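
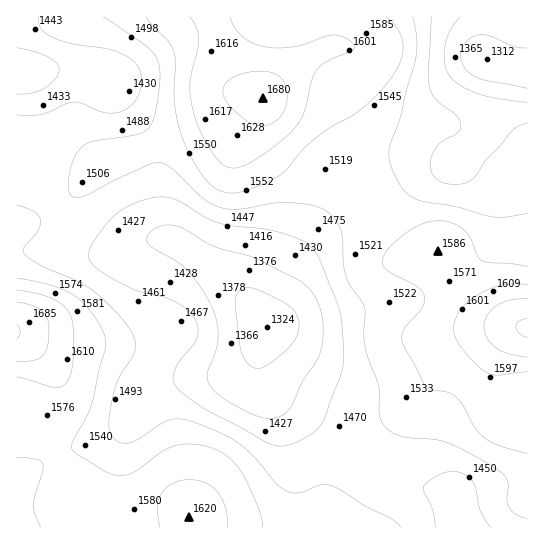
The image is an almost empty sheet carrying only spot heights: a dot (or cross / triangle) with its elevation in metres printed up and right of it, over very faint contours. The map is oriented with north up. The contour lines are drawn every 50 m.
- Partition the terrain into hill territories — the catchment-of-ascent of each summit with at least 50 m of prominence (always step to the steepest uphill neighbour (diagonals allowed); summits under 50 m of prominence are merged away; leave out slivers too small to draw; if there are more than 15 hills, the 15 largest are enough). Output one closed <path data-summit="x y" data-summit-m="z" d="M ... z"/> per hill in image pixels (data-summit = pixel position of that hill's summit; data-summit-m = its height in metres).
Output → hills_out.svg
<path data-summit="527 327" data-summit-m="1707" d="M527 16l-43 1-1 33 2 8 12 8 0 16-6 35-11 22-29 28-20-4-25 1-20 7-48 22-33 48-12 22-22 47-12 44 1 23 4 8 11 11 47 29 63 48 34 14 35 6 5 6 1 16 5 13 63-1z"/><path data-summit="263 98" data-summit-m="1680" d="M483 16l-466 0-1 54 3 2 12 0 19-3 27 0 24 7 12 10 30 43 8 16 5 21 3 43 5 24 3 4 26 15 38 32 17 17 19 24 4-15 30-63 37-54 48-22 20-7 25-1 20 4 29-28 11-22 6-35 0-16-12-8-2-8z"/><path data-summit="17 331" data-summit-m="1703" d="M19 72l-3 1 1 406 45-27 52-19 15-14 12-20 14-11 23-8 44-4 19-7 15-16 11-24-2-6-12-16-22-23-54-43-22-2-40 12-14 0-16-7-16-15-34-52-8-16-2-12 3-22 0-28-3-17z"/><path data-summit="189 517" data-summit-m="1620" d="M261 341l-10 20-10 8-19 7-44 4-23 8-14 11-12 20-15 14-52 19-44 25-2 2 0 48 290 1-3-31-15-43-5-28-10-21-10-16-4-14z"/>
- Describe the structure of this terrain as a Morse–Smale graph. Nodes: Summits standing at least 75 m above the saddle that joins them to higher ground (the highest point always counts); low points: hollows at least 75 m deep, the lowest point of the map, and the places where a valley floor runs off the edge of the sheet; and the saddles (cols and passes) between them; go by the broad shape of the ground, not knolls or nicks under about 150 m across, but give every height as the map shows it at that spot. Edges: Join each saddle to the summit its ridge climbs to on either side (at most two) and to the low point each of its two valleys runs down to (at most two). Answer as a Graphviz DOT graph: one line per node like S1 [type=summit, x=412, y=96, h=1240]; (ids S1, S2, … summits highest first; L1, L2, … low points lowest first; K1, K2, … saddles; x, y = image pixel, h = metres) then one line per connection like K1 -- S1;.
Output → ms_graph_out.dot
graph terrain {
  S1 [type=summit, x=527, y=329, h=1707];
  S2 [type=summit, x=17, y=331, h=1703];
  S3 [type=summit, x=263, y=98, h=1680];
  L1 [type=low, x=487, y=59, h=1312];
  L2 [type=low, x=267, y=327, h=1324];
  L3 [type=low, x=17, y=71, h=1361];
  K1 [type=saddle, x=501, y=398, h=1583];
  K2 [type=saddle, x=363, y=182, h=1518];
  K3 [type=saddle, x=55, y=209, h=1496];
  K4 [type=saddle, x=347, y=446, h=1476];
  K1 -- S1;
  K1 -- L1;
  K1 -- L2;
  K2 -- S1;
  K2 -- S3;
  K2 -- L1;
  K2 -- L2;
  K3 -- S2;
  K3 -- L2;
  K3 -- L3;
  K4 -- S1;
  K4 -- S2;
  K4 -- L2;
}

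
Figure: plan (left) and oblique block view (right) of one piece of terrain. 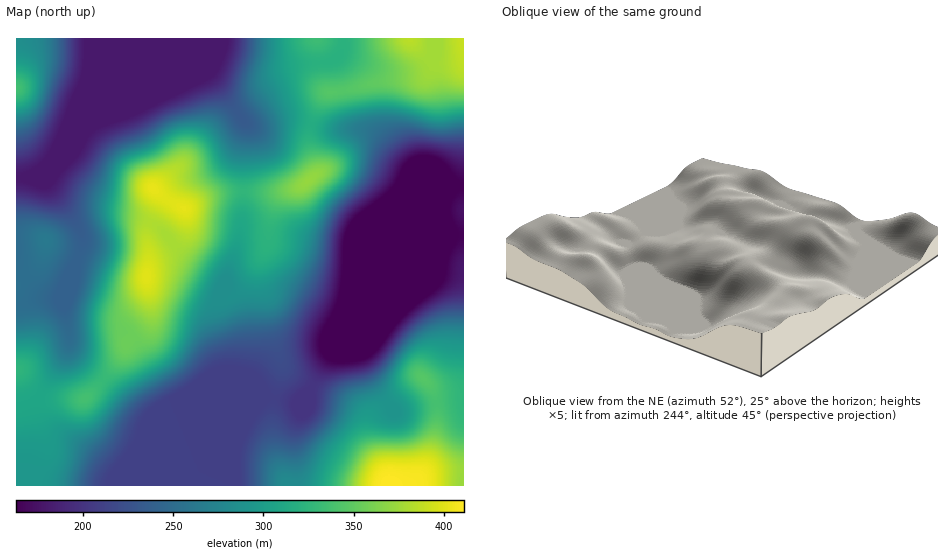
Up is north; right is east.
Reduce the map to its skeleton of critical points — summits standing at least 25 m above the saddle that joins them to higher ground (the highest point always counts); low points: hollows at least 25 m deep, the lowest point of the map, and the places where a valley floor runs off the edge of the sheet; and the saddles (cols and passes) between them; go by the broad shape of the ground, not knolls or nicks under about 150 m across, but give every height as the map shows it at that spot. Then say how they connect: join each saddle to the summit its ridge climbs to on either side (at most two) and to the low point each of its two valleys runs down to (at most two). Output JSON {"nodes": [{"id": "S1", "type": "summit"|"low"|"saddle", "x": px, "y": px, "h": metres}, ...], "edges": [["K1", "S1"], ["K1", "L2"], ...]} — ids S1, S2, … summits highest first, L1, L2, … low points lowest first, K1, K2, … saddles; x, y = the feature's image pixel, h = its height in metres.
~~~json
{"nodes": [
{"id": "S1", "type": "summit", "x": 390, "y": 482, "h": 411},
{"id": "S2", "type": "summit", "x": 153, "y": 189, "h": 403},
{"id": "S3", "type": "summit", "x": 462, "y": 42, "h": 390},
{"id": "S4", "type": "summit", "x": 308, "y": 181, "h": 372},
{"id": "S5", "type": "summit", "x": 18, "y": 88, "h": 336},
{"id": "L1", "type": "low", "x": 392, "y": 259, "h": 163},
{"id": "L2", "type": "low", "x": 125, "y": 89, "h": 180},
{"id": "K1", "type": "saddle", "x": 243, "y": 191, "h": 326},
{"id": "K2", "type": "saddle", "x": 312, "y": 125, "h": 316},
{"id": "K3", "type": "saddle", "x": 40, "y": 397, "h": 309},
{"id": "K4", "type": "saddle", "x": 271, "y": 399, "h": 210},
{"id": "K5", "type": "saddle", "x": 20, "y": 176, "h": 180}],
"edges": [["K1", "S2"], ["K1", "S4"], ["K1", "L1"], ["K1", "L2"], ["K2", "S3"], ["K2", "S4"], ["K2", "L1"], ["K2", "L2"], ["K3", "S2"], ["K3", "L1"], ["K3", "L2"], ["K4", "S1"], ["K4", "S4"], ["K4", "L1"], ["K5", "S2"], ["K5", "S5"], ["K5", "L2"]]}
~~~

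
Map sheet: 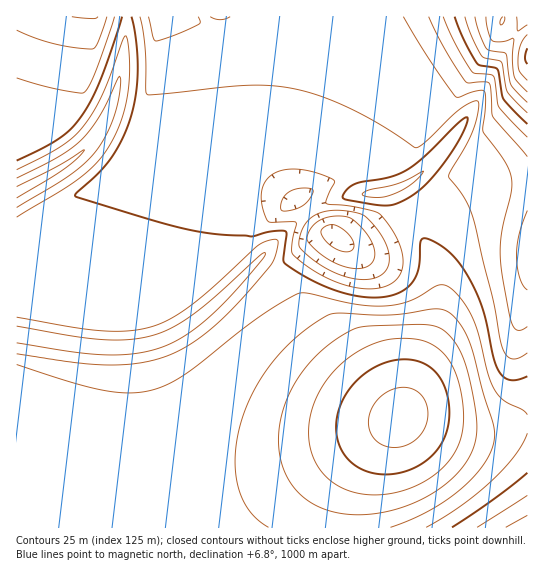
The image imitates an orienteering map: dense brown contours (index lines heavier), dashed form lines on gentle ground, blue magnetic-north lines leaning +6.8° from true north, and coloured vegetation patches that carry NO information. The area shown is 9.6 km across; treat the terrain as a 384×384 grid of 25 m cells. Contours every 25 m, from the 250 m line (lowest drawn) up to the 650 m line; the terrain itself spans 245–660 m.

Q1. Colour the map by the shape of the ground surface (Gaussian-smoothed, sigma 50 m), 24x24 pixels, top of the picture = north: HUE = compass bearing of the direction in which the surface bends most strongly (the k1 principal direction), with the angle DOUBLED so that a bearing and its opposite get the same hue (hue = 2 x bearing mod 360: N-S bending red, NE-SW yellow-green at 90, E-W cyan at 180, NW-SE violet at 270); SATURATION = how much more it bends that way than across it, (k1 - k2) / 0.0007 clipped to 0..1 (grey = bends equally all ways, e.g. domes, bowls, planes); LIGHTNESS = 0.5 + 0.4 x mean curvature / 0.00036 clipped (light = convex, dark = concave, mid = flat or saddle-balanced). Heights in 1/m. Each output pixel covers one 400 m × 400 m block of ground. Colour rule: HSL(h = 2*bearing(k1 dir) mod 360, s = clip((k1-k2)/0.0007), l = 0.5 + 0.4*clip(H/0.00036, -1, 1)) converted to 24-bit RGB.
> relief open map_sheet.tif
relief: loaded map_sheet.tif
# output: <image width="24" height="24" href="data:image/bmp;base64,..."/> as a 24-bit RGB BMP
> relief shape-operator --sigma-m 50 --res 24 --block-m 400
<image width="24" height="24" href="data:image/bmp;base64,Qk32BgAAAAAAADYAAAAoAAAAGAAAABgAAAABABgAAAAAAMAGAAATCwAAEwsAAAAAAAAAAAAAgH+AgH+AgH+AgH+AgH+AgH6AgH6AgX2BgnyBg3qChHmChniCiHeCi3eAjXd/j3h9j3l6j397jIR9h4h/fYSAeYOEeIGEd4KEgH+AgH+AgH+Af3+Af3+Af36AgH6AgH2BgHuCgnqDhHmEhniGiXeGi3iGjnmFkHuEkX6DkoGBkIeDiouFf4qJeIOLeH6KeYCIgH+Af3+Af3+Af3+Af3+Af36Af32Af3yBf3uCf3qDgXmEg3iGh3iJi3mLjnyMkX+Lk4KLlIaKk4qJjpCLgY+QdYOSdXmRenqOf3+Af3+Af3+Af3+Af3+Afn6Afn2AfXyBfXuCfXmDfXiEf3iGgXmJhnuLi36OkYKRlIaRloqQlo6Pk5SPhZWUcISYbm+Yg3mUf3+Af3+Af3+Af3+Af3+Afn6AfX2AfHyBe3uCenmDeniEeniGfHmIgHuLhX+Ni4SQkomTlo2TmJGSmJeSipiSa4ibX2Odi3Wbf3+Af3+Af3+Af3+Af3+Afn6AfX6AfH2Be3yBeXuCeHqEeHqFeXuHe32Kf4CMhYSOjYqQk46SmJGRnJiSlJuNa5KZTVyYjWuff3+Af3+Af3+Af3+Af3+Afn+AfX6AfH6Be32BeX2CeH2DeH6FeH+HeoGIfoSKg4iMiYuNkI6NlpGOnZaOoZ6MdJWIPViHe1uYgXhkfmk/eGIqd2gleHclZ3klVnsuaYJke3+Ben+CeH+DeIGEeIOGeYWHfIiJgIqIhIuHi46IlJGJnJOJpZiHmJZ9OlZ3TUqBIWPyiLD/wtP/zNX/ysv/18z/37j/Ks4dJHcwc4J9eYGCeIODd4WEeIaDeYeDfImBgI2FhZaWl4mYm42FpJGBool8SVR3N0twLm72n3Qgd14kcGElb24mWGslO3sg/oj//57rGXQ6Z4N3eIOBd4SAd4V/d42Fea+ufae6fICqoXigqHh/pot7pIJ4blqHMk1zgndggH55gH9/f4CAf4CAf4CAd4B3KnM23yG2/8zqGHdHZYN2eIN+dZ+QeMm8cLC4ZmiWi1l+l1Veq3thq5d0n4F1jmiNPViAf4CAf4CAf4CAf4CAf4CAf4CAf4CAfoB/Pn1ZIcBw/8zlGHRJY6qHdsypaaiZZ115bkNWeD1Dk2ZLsqxjp6N0moJyinF1UmuAf4CAf4CAf4CAf4CAf4CAf4CAf4CAf4B/foB/QX5hIcl4/8zhAcZUVaBmbFhSXTM9YC80eVZCmqZYlbp0l4x0mIFxj3twZXt2fIB9f4CAf4CAf4CAf4CAf4CAf4CAf4B/foB/foB/PIdfPvA//8zeED4PRy4iWSw1a01GdphedcBzhKJ4joB1lnxzlnpxhoJvFWMVS4BIf4B/f3+Af3+Af3+Af4CAf4CAf4B/f4B/h596Mp0vrakX/4jYag4uMj4VSX4iMNEobLB2hoJ5in54kXp3mHZ2lnp255PrOYE1FmwYY4Jof3+Af3+Af3+Af3+Af4CAf4B/n592mXBebmMzJVUZ0mr/2Mz/zND/w7f/MqwcNIBBhX96i318k36BmoOJ6Jrt/sz/0YHMGHo0SoJngH+AgH+AgH+AgH+AgIB/l313m2V8mV+aamShNrNuLLAoVIgkTZke/7n17kyVMH1ahoWAiI2GjY6XG2gWQ4VI/8jz9bHTFn1lZ4ODgH+BgH+BgH+AgH+Ahn6DkHmXf3iie4qlfY+XfoKAgIB+cIFtHWc6/6HG5kQzQo52gZqOhKSgfoN+MHc+JWVI/8zVyn1/GWh0gH+CgX+BgX+BgX+BgH+AgH+AgH+AgIB/gIB/gIB/gIB/gIB/eIJ7G3JW/8zWG7OIZa2SeqyhgISDf4CDKnV0SWqM/9fMHVt+cHeEgn+Dgn+Cgn+BgX+BgX+AgH+AgH9/gH9/gIB/gIB/gIF/gIN/ZY19Ha1//8zME6uIcKCaf4SFfoCFdn2FG0dn/+PMTGycOVWBg36Eg36Dgn+Cgn+BgX+AgX+AgH+AgH9/gIB/gIB/gIJ/f4h/fZR/M6d9+sp/895bM293fYOGfYGGfH6GGjht99moza2AHjZ3hH6FhH6EhH6Cg3+Bgn+AgX+AgX+AgH9/gIB/gIGAgIV/fo5+fZ98ea55F5lv/83LECg6fISGfIGGe36GHTFzzrZ69eGsGil0hn2GhX2EhX6ChH6Bg3+Agn+AgX9/gX9/gYCAgIJ/gIl/gJV9gqV7hat2TZBdohRF/wRAe4WGeoGGen2GJS53qpVc//jMGR14h3uGkTFLr6kONo1KhH6Ag39/gn9/gYB/gYGAgYV/go1+hpt8jKV4lZ9thV9WDRIm/1Vp"/>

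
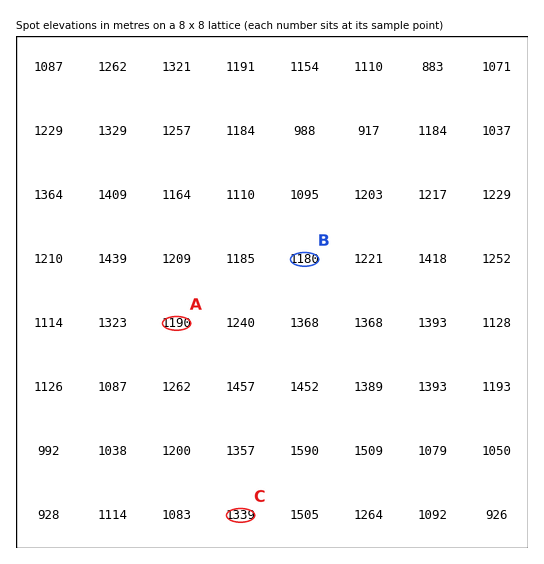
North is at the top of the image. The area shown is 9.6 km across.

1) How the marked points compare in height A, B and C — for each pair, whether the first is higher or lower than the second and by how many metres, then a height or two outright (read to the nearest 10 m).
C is higher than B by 160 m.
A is lower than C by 150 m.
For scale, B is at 1180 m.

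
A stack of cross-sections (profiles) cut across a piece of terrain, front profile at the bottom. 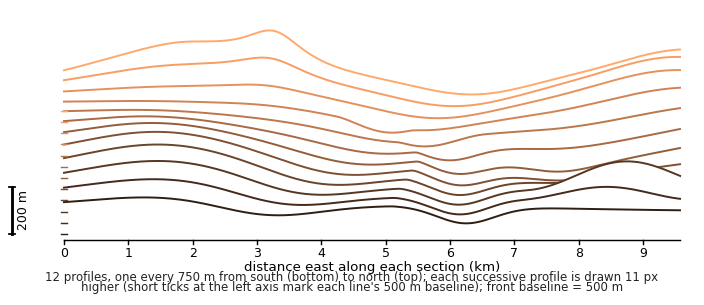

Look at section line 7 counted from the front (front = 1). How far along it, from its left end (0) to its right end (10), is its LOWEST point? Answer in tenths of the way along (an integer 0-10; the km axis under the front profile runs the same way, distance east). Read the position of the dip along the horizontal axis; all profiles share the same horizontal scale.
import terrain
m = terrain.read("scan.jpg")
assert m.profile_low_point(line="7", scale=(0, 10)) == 6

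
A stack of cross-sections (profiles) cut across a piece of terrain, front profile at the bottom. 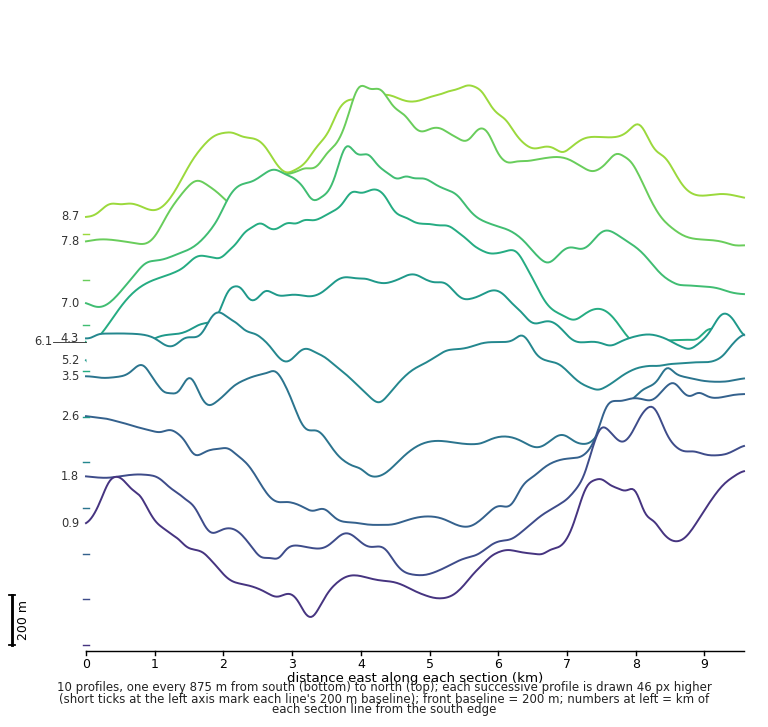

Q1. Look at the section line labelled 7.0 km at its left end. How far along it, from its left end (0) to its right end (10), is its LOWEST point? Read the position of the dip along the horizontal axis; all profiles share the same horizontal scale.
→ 0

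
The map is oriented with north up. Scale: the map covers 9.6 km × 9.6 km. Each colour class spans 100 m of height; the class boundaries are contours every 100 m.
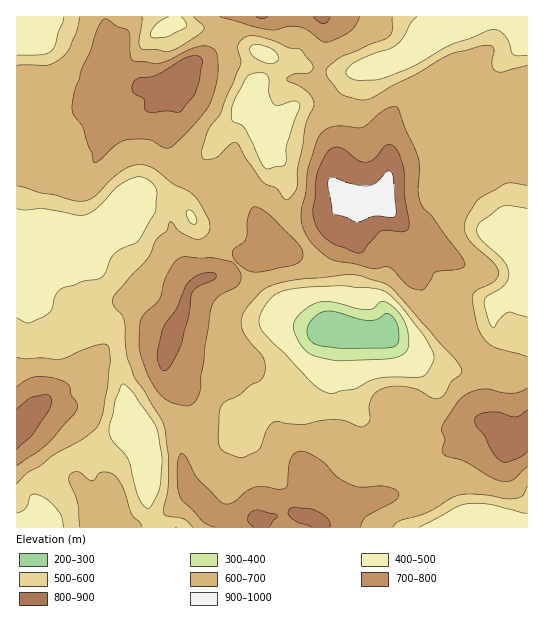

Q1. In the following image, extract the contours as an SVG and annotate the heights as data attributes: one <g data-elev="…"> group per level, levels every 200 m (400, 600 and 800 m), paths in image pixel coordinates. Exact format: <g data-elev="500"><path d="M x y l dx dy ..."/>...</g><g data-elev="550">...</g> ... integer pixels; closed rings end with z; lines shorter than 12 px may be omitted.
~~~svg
<g data-elev="400"><path d="M338 361l-25-6-7-4-5-6-6-12-2-8 3-7 8-8 10-6 11-3 12 2 22 6 11 0 4-1 5-5 4-2 7 3 9 9 6 10 3 12 0 12-4 7-7 3-10 2z"/></g><g data-elev="600"><path d="M142 527l-2-5-8-8-9-26-9-13-7-3-6 0-6 7-4 2-10-8-6-1-4 2-2 5 8 23 3 25"/><path d="M393 527l6-6 28-9 30-16 17-2 33 5 7 0 9-4 4-9"/><path d="M17 484l11-11 13-7 14-12 28-15 14-11 6-17 7-50-1-14-2-2-4-1-12 3-30 12-19-1-17 1-8-2"/><path d="M237 457l-13-6-5-5-1-8 2-27 1-5 4-4 14-7 11-9 10-5 4-6 1-8-2-9-18-23-3-8-1-6 3-8 5-8 12-14 10-5 23-6 55-5 10 0 26 8 10 9 59 66 7 9 0 7-10 8-6 12-6 4-6 0-14-8-9-3-13-1-12 2-8 4-5 6-3 9 1 12-5 7-6 1-13-6-11-2-16 2-16 3-28-2-4 2-4 5-6 17-3 4-15 7z"/><path d="M527 357l-34-11-7-5-7-10-5-22-1-14 4-5 18-9 3-4 0-6-5-9-23-21-4-7-2-7 4-13 8-12 6-5 25-14 20 2"/><path d="M286 200l-9-11-11-5-4-3-17-23-8-15-6 1-16 14-10 2-3-5 0-6 6-18 13-18 20-48-3-20 4-6 7-3 13 1 27 11 10 1 14 17-1 4-3 3-15 1-6 3-1 2 20 13 5 6 2 7-9 22-7 42-1 18-6 10z"/><path d="M17 186l56 14 12 1 10-5 16-17 12-9 11-5 9 0 11 4 19 15 18 9 7 8 9 16 3 8-1 6-4 6-6 2-6-1-11-5-9-10-3-1-4 9-11 10-7 17-33 36-3 7 2 5 7 8 3 5 3 36 6 20 28 43 4 11 3 28 1 22-6 34 4 3 18 3 8 8"/><path d="M527 66l-24 6-6 0-4-3-1-4 2-14-1-4-3-2-7 1-36 10-32 19-46 24-10 1-17-6-14-16-2-5 1-4 14-12 48-20 3-7 0-13"/><path d="M79 17l-2 14-7 16-9 11-14 7-30 0"/><path d="M194 17l10 9-1 4-5 5-17 11-14 6-12-3-10 1-5-3-1-6 3-24"/></g><g data-elev="800"><path d="M269 527l8-12-20-5-6 2-3 6 0 4 6 5"/><path d="M330 527l0-5-3-4-13-8-20-3-5 3-1 4 5 5 19 8"/><path d="M17 450l18-19 14-21 2-6 0-5-2-4-3-1-13 3-16 12"/><path d="M527 410l-7 5-5 2-17-5-13 1-8 3-3 5 2 5 9 10 7 15 9 10 4 1 5-1 11-4 6-6"/><path d="M162 370l4 0 4-4 11-20 8-29 3-24 6-6 16-8 2-4-2-2-13 1-12 8-12 27-13 17-7 28 1 9z"/><path d="M356 253l5 0 2-1 6-8 12-13 5-1 17 2 4-2 2-3 0-6-4-24-1-28-6-17-7-7-5 0-12 14-8 3-8-2-16-12-5-1-4 1-7 6-8 17-5 39 4 17 5 8 9 8z"/><path d="M151 113l16-2 11 1 4-2 11-13 3-6 6-28-1-6-6-1-6 1-31 17-8 3-11 1-4 3-3 5 1 5 10 7 2 11 2 2z"/><path d="M256 17l6 1 6-1"/><path d="M313 17l6 5 4 2 4-2 3-5"/></g>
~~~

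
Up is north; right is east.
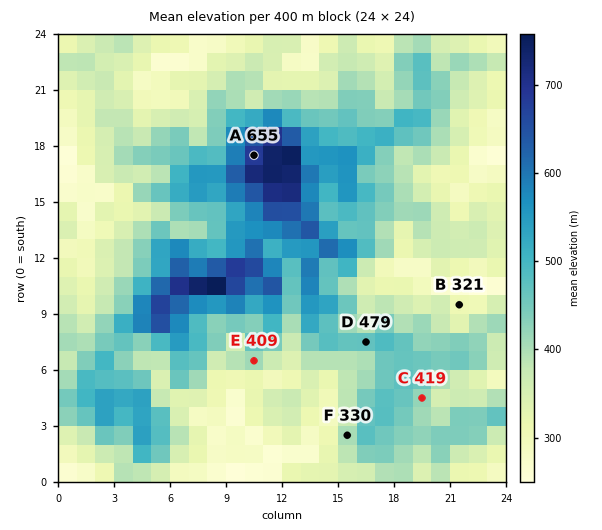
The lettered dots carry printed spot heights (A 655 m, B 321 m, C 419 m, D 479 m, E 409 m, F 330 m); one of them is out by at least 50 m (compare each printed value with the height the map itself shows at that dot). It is F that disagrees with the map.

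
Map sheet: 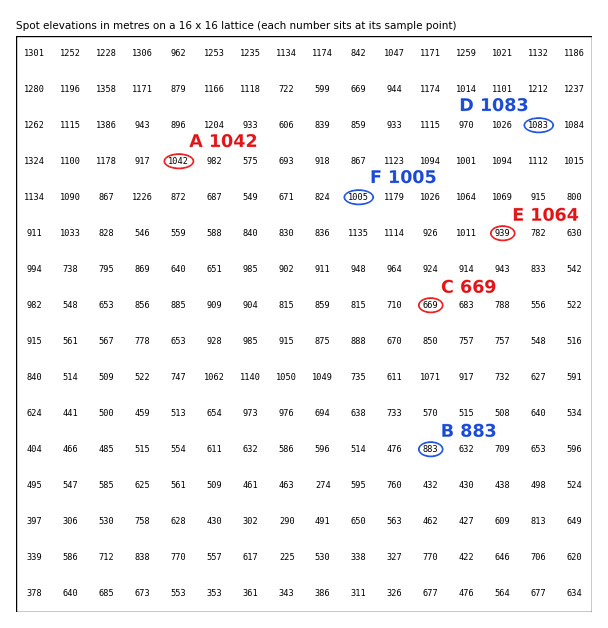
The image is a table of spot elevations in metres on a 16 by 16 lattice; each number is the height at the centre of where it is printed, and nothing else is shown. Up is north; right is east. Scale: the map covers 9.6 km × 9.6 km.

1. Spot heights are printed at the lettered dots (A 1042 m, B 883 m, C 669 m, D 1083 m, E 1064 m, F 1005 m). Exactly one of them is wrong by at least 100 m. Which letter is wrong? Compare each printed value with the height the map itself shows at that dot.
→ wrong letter E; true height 939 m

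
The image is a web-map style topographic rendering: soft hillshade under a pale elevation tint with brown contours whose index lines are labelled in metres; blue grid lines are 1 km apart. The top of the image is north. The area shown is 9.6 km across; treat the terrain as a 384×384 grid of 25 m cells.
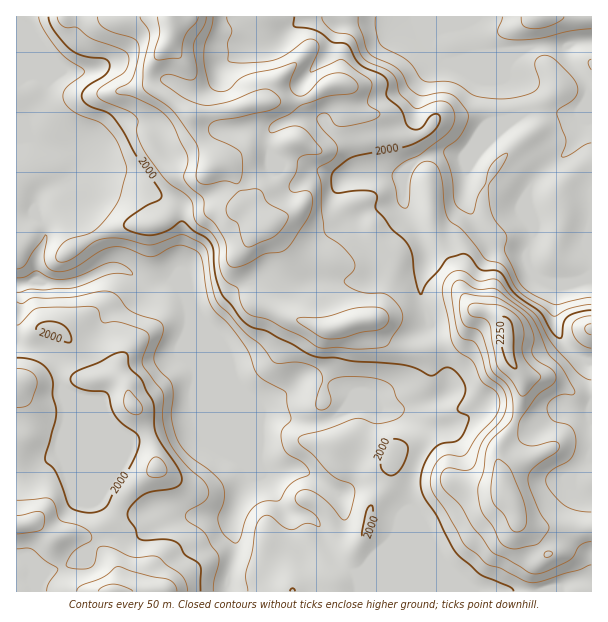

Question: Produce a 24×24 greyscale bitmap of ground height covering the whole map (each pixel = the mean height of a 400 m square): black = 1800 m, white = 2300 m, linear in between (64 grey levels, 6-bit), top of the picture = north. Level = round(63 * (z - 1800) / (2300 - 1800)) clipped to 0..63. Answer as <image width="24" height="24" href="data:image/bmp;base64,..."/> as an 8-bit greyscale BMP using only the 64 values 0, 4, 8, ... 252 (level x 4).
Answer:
<image width="24" height="24" href="data:image/bmp;base64,Qk12BgAAAAAAADYEAAAoAAAAGAAAABgAAAABAAgAAAAAAEACAAATCwAAEwsAAAABAAAAAAAAAAAAAAEBAQACAgIAAwMDAAQEBAAFBQUABgYGAAcHBwAICAgACQkJAAoKCgALCwsADAwMAA0NDQAODg4ADw8PABAQEAAREREAEhISABMTEwAUFBQAFRUVABYWFgAXFxcAGBgYABkZGQAaGhoAGxsbABwcHAAdHR0AHh4eAB8fHwAgICAAISEhACIiIgAjIyMAJCQkACUlJQAmJiYAJycnACgoKAApKSkAKioqACsrKwAsLCwALS0tAC4uLgAvLy8AMDAwADExMQAyMjIAMzMzADQ0NAA1NTUANjY2ADc3NwA4ODgAOTk5ADo6OgA7OzsAPDw8AD09PQA+Pj4APz8/AEBAQABBQUEAQkJCAENDQwBEREQARUVFAEZGRgBHR0cASEhIAElJSQBKSkoAS0tLAExMTABNTU0ATk5OAE9PTwBQUFAAUVFRAFJSUgBTU1MAVFRUAFVVVQBWVlYAV1dXAFhYWABZWVkAWlpaAFtbWwBcXFwAXV1dAF5eXgBfX18AYGBgAGFhYQBiYmIAY2NjAGRkZABlZWUAZmZmAGdnZwBoaGgAaWlpAGpqagBra2sAbGxsAG1tbQBubm4Ab29vAHBwcABxcXEAcnJyAHNzcwB0dHQAdXV1AHZ2dgB3d3cAeHh4AHl5eQB6enoAe3t7AHx8fAB9fX0Afn5+AH9/fwCAgIAAgYGBAIKCggCDg4MAhISEAIWFhQCGhoYAh4eHAIiIiACJiYkAioqKAIuLiwCMjIwAjY2NAI6OjgCPj48AkJCQAJGRkQCSkpIAk5OTAJSUlACVlZUAlpaWAJeXlwCYmJgAmZmZAJqamgCbm5sAnJycAJ2dnQCenp4An5+fAKCgoAChoaEAoqKiAKOjowCkpKQApaWlAKampgCnp6cAqKioAKmpqQCqqqoAq6urAKysrACtra0Arq6uAK+vrwCwsLAAsbGxALKysgCzs7MAtLS0ALW1tQC2trYAt7e3ALi4uAC5ubkAurq6ALu7uwC8vLwAvb29AL6+vgC/v78AwMDAAMHBwQDCwsIAw8PDAMTExADFxcUAxsbGAMfHxwDIyMgAycnJAMrKygDLy8sAzMzMAM3NzQDOzs4Az8/PANDQ0ADR0dEA0tLSANPT0wDU1NQA1dXVANbW1gDX19cA2NjYANnZ2QDa2toA29vbANzc3ADd3d0A3t7eAN/f3wDg4OAA4eHhAOLi4gDj4+MA5OTkAOXl5QDm5uYA5+fnAOjo6ADp6ekA6urqAOvr6wDs7OwA7e3tAO7u7gDv7+8A8PDwAPHx8QDy8vIA8/PzAPT09AD19fUA9vb2APf39wD4+PgA+fn5APr6+gD7+/sA/Pz8AP39/QD+/v4A////AHyAjJykoJBsREhUYGBcWFhYWFhgcIR8eHyEgICEfHBgSERUWFhYWFhYWGiEoKiojJiQhHhoYFxQODhUUFBUYFhYXICgwLyspIyEaGRoXFRMNCw8QFBIXFxYcJS00LygmGxsYGBocGhUNCAgNEBIWGBgiKC40KyUkGxkYGBkeGQ0IBwgMEhYWGhkeIisxLSkkHRkYGBgaEAgHBwgQFBUVFxcXGiQtKyolHhoYGB0cDQcHBwgNEhISEhQWGRsoKiUkIRoZGh4YDQcHCAsOEhIRExUXGR4sMikkHBgZGhoRCQcHChESFRcYGRobHCc3MScdFhgYFhYSCQcIDxYcIiQjIB0cIy04LR0gExcVExAMCQcNGyAkJScpJRwbKjM1IxQcCAkKDAoHBwgXICEhISEgHxsdKSkfDQkKCgwMBwcJCAoeJCIjISAeHRoZHhkRCAgIDw8TEBATDxEhKyomIR8dHBgXFxAMCAkIDg4QEhgbGh8pLS4qIh0cGBUXEA0KBwoIDg4PEBQYHCQrLCsoIxoaFRQWDAwJBwoIDw8ODxMaIysvLCgmIRgWFBMTCgsLCAgIDw8ODxUgIystKycpJR4bGhcRCggLCgcHDxARExshJy4sKicmISAfHRkYDwgICgcFEBEWHiMoLSwqLS0nJSQhGhERDAcHBwgFEBETGSItLSsiJSglIyYfFQkGBQQEBggFEBIZHCAtNCshHh0gIBwRCAUFBQQFBQQDERkgJCgtNi8iHh0aGBILBQUEBQUIDAoHA=="/>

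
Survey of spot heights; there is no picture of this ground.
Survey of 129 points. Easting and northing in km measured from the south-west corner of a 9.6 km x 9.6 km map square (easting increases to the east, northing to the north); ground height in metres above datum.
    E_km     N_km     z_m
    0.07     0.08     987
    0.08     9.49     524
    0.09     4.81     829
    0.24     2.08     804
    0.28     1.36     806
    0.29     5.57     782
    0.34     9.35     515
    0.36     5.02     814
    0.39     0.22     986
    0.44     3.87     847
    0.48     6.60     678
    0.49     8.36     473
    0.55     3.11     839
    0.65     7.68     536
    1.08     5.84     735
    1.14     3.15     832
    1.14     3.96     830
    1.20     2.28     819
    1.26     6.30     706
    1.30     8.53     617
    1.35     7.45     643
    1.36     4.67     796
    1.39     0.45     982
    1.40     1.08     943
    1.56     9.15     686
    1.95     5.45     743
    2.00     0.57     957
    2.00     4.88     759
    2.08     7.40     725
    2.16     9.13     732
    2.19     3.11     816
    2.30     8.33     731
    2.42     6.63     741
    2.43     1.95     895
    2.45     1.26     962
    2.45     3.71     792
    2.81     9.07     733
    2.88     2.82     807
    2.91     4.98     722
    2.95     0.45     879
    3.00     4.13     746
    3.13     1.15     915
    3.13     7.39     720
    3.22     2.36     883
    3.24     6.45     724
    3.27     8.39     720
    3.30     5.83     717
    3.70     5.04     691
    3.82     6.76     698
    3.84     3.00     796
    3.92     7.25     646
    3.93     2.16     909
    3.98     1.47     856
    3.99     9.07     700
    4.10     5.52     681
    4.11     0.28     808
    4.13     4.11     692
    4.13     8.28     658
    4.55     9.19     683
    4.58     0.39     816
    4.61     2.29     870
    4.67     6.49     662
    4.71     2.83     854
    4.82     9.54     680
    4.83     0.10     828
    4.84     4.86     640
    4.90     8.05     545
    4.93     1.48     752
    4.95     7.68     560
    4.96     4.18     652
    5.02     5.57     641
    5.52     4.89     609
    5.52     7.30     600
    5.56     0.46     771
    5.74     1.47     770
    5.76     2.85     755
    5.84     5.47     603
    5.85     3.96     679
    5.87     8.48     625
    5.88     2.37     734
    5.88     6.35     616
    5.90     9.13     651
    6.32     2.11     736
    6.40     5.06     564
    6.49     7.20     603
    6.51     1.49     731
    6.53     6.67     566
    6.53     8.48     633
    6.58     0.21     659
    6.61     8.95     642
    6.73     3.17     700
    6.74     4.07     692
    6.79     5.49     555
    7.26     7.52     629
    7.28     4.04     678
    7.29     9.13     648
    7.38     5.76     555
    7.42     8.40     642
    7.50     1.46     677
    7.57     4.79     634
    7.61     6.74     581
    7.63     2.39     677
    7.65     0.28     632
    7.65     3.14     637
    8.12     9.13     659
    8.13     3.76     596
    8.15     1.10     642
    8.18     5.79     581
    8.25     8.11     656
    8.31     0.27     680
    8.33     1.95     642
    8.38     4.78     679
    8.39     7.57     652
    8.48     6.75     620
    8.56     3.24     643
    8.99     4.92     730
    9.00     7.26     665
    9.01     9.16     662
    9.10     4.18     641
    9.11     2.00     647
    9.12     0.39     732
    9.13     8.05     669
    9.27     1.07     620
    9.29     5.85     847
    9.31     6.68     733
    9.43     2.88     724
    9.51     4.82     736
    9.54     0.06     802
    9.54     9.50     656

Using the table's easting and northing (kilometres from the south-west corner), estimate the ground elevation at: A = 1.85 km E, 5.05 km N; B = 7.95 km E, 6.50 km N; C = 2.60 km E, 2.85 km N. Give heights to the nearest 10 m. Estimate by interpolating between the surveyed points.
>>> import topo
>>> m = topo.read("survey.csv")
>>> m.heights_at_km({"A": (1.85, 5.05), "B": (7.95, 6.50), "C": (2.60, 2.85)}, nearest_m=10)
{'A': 760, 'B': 600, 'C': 810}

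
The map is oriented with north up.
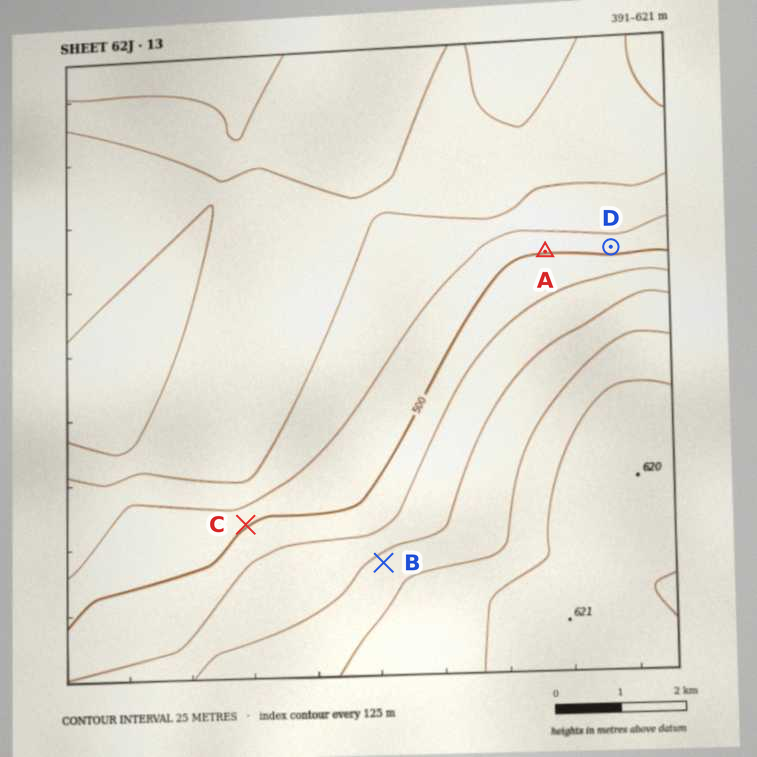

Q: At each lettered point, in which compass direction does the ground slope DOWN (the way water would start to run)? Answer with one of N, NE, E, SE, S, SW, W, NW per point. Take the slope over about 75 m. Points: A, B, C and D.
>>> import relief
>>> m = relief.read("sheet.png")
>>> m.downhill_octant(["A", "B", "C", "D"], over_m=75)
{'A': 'N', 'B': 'NW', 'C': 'NW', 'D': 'N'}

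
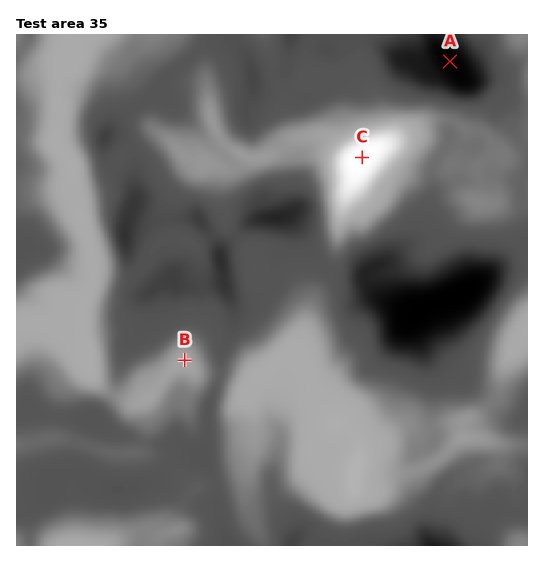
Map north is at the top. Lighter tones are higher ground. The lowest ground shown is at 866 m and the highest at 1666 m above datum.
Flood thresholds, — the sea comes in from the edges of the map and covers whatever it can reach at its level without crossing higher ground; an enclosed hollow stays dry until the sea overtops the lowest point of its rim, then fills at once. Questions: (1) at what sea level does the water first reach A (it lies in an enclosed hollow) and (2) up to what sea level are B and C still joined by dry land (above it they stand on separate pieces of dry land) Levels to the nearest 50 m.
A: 950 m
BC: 1150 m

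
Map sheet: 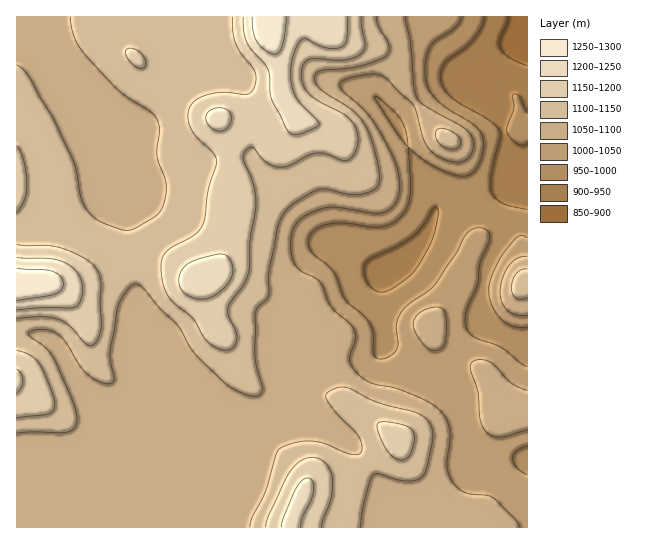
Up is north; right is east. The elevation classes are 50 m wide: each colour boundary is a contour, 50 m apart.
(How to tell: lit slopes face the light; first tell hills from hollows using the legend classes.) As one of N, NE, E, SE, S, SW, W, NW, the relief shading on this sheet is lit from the NW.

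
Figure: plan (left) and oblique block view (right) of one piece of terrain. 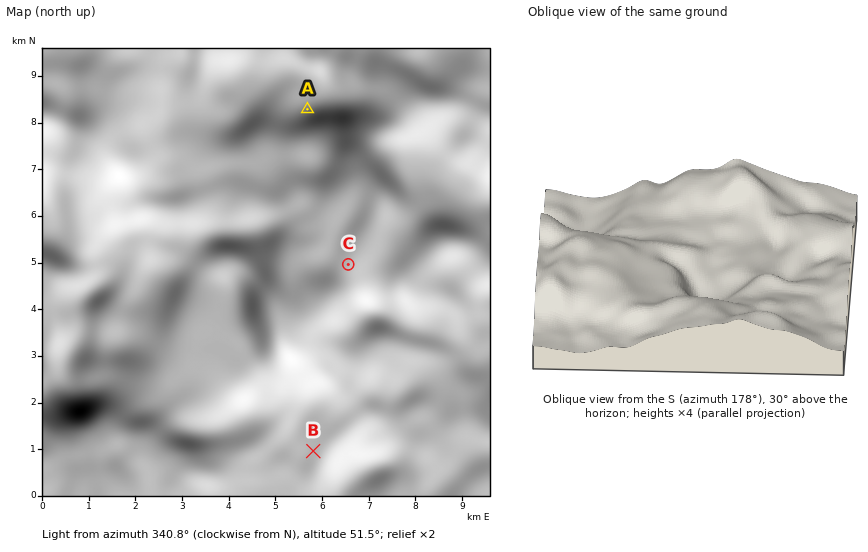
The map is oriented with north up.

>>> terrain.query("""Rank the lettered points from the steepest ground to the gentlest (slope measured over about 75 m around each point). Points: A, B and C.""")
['A', 'B', 'C']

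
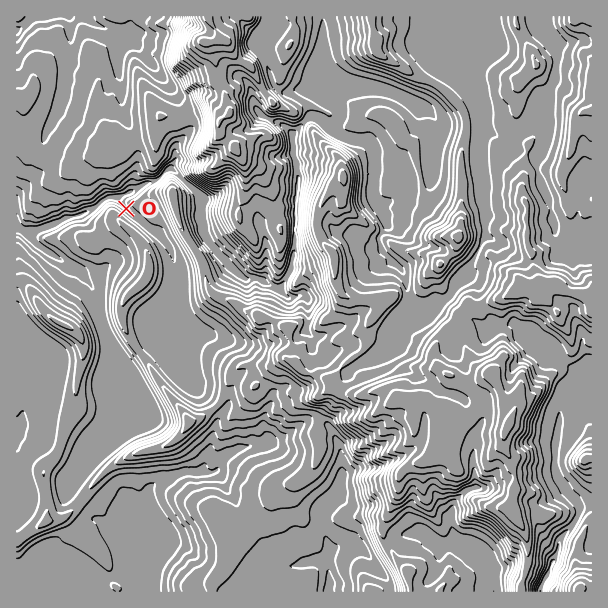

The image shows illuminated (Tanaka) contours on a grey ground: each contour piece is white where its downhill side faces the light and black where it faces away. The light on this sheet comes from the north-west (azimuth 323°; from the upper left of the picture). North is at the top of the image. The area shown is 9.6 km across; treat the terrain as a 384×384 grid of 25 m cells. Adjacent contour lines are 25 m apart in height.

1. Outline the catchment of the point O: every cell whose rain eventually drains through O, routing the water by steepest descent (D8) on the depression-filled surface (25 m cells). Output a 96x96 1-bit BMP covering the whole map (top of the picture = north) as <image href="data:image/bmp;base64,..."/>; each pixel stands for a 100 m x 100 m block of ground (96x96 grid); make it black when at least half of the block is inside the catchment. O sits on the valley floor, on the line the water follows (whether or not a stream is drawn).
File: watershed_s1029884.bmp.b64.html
<image width="96" height="96" href="data:image/bmp;base64,Qk2+BAAAAAAAAD4AAAAoAAAAYAAAAGAAAAABAAEAAAAAAIAEAAATCwAAEwsAAAIAAAAAAAAA////AAAAAAAAAAAAAAAAAAAAAAAAAAAAAAAAAAAAAAAAAAAAAAAAAAAAAAAAAAAAAAAAAAAAAAAAAAAAAAAAAAAAAAAAAAAAAAAAAAAAAAAAAAAAAAAAAAAAAAAAAAAAAAAAAAAAAAAAAAAAAAAAAAAAAAAAAAAAAAAAAAAAAAAAAAAAAAAAAAAAAAAAAAAAAAAAAAAAAAAAAAAAAAAAAAAAAAAAAAAAAAAAAAAAAAAAAAAAAAAAAAAAAAAAAAAAAAAAAAAAAAAAAAAAAAAAAAAAAAAAAAAAAAAAAAAAAAAAAAAAAAAAAAAAAAAAAAAAAAAAAAAAAAAAAAAAAAAAAAAAAAAAAAAAAAAAAAAAAAAAAAAAAAAAAAAAAAAAAAAAAAAAAAAAAAAAAAAAAAAAAAAAAAAAAAAAAAAAAAAAAAAAAAAAAAAAAAAAAAAAAAAAAAAAAAAAAAAAAAAAAAAAAAAAAAAAAAAPAAAAAAAAAAAAAAAfgAAAAAAAAAAAAAAfwAAAAAAAAAAAAAA/4AAAAAAAAAAAAAB/4AAAAAAAAAAAAAD/4AAAAAAAAAAAAAD/8AAAAAAAAAAAAAH/8AAAAAAAAAAAAAP/+AAAAAAAAAAAAAP///AAAAAAAAAAAAf///wAAAAAAAAAAA////wAAAAAAAAAAB////wAAAAAAAAAAB////wAAAAAAAAAAD////wAAAAAAAAAAD////AAAAAAAAAAAD///8AAAAAAAAAAAH///wAAAAAAAAAAAD//+AAAAAAAAAAAAD//8AAAAAAAAAAAAB//gAAAAAAAAAAAAA//AAAAAAAAAAAAAAf/AAAAAAAAAAAAAAP/AAAAAAAAAAAAAAP+AAAAAAAAAAAAAAP+AAAAAAAAAAAAAAP+AAAAAAAAAAAAAAP8AAAAAAAAAAAAAAf8AAAAAAAAAAAAAAf4AAAAAAAAAAAAAA/wAAAAAAAAAAAAAB/wAAAAAAAAAAAAAD/gAAAAAAAAAAAAAH/gAAAAAAAAAAAAAD/gAAAAAAAAAAAAAB/AAAAAAAAAAAAAAAPAAAAAAAAAAAAAAAHAAAAAAAAAAAAAAAAAAAAAAAAAAAAAAAAAAAAAAAAAAAAAAAAAAAAAAAAAAAAAAAAAAAAAAAAAAAAAAAAAAAAAAAAAAAAAAAAAAAAAAAAAAAAAAAAAAAAAAAAAAAAAAAAAAAAAAAAAAAAAAAAAAAAAAAAAAAAAAAAAAAAAAAAAAAAAAAAAAAAAAAAAAAAAAAAAAAAAAAAAAAAAAAAAAAAAAAAAAAAAAAAAAAAAAAAAAAAAAAAAAAAAAAAAAAAAAAAAAAAAAAAAAAAAAAAAAAAAAAAAAAAAAAAAAAAAAAAAAAAAAAAAAAAAAAAAAAAAAAAAAAAAAAAAAAAAAAAAAAAAAAAAAAAAAAAAAAAAAAAAAAAAAAAAAAAAAAAAAAAAAAAAAAAAAAAAAAAAAAAAAAAAAAAAAAAAAAAAAAAAAAAAAAAAAAAAAAAAAAAAAAAAAAAAAAAAAAAAAAAAAAAAAAAAAAAAAAA="/>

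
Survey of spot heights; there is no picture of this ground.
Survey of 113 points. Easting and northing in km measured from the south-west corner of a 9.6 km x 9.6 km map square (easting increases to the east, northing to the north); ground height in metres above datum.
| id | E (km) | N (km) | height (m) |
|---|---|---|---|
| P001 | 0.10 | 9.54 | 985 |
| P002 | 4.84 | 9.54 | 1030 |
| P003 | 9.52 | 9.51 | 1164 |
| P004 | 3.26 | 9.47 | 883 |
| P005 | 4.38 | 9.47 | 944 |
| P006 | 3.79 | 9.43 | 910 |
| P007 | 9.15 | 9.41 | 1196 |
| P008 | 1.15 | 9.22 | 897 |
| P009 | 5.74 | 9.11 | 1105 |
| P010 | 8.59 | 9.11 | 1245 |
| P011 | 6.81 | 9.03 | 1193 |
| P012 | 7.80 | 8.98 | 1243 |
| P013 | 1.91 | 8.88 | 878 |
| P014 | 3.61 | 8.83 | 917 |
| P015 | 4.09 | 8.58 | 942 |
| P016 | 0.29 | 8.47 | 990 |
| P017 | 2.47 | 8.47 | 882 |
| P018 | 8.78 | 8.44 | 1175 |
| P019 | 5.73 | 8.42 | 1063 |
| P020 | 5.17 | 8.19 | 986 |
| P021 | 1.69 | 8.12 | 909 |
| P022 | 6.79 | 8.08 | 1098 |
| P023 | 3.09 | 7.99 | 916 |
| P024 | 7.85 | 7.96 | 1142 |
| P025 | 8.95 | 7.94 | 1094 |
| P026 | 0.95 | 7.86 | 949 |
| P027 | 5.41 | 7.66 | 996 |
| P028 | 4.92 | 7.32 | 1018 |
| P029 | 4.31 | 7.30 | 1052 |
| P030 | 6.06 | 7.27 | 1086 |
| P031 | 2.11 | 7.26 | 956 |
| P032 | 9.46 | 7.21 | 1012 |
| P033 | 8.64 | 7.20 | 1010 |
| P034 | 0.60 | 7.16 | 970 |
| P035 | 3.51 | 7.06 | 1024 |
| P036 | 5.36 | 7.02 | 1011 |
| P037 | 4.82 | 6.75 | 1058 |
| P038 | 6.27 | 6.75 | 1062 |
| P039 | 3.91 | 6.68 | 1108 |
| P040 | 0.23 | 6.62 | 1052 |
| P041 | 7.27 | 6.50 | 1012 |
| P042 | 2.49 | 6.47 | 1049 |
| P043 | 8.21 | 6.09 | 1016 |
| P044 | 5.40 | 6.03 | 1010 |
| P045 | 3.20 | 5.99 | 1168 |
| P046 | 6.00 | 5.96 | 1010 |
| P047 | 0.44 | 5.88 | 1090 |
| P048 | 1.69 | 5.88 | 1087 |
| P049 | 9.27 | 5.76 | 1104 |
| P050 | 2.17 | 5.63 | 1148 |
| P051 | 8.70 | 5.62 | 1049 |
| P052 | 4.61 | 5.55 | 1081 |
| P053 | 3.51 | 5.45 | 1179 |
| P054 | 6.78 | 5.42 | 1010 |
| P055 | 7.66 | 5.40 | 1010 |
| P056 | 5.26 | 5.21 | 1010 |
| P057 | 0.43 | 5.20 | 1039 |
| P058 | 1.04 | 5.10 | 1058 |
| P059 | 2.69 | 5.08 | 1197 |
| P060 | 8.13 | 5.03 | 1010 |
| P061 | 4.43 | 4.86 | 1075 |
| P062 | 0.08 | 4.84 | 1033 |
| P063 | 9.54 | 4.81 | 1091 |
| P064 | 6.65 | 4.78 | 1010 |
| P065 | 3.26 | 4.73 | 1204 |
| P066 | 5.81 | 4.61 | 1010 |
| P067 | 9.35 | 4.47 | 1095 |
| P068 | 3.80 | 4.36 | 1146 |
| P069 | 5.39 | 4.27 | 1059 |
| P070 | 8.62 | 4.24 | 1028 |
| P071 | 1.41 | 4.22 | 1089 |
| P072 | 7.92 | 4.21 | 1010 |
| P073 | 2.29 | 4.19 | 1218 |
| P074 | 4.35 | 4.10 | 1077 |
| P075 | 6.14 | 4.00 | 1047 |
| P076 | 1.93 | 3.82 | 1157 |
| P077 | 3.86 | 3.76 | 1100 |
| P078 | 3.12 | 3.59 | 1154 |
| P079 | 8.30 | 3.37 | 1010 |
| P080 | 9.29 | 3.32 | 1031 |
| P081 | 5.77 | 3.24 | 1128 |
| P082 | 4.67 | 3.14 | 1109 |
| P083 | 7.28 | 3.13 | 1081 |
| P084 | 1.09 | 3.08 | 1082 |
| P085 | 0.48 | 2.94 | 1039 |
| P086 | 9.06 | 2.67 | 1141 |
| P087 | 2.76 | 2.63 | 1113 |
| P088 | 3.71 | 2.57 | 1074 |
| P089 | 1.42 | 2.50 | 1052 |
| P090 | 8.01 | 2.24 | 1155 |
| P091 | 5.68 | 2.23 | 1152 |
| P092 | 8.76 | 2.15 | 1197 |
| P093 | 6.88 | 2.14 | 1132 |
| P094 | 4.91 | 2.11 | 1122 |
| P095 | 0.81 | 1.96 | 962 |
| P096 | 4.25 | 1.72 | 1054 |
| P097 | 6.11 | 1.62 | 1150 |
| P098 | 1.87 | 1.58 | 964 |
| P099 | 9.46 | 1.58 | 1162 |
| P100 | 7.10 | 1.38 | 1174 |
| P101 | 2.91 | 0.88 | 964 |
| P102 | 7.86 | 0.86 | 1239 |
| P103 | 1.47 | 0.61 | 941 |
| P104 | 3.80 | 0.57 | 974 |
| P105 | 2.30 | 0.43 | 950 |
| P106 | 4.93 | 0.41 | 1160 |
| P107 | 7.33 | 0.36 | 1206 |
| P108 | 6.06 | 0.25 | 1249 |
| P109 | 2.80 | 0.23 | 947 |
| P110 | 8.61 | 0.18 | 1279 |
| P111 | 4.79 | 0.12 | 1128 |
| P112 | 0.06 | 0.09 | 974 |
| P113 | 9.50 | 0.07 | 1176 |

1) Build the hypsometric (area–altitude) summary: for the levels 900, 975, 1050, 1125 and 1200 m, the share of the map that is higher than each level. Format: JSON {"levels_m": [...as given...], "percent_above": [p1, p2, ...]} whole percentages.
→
{"levels_m": [900, 975, 1050, 1125, 1200], "percent_above": [97, 83, 54, 28, 9]}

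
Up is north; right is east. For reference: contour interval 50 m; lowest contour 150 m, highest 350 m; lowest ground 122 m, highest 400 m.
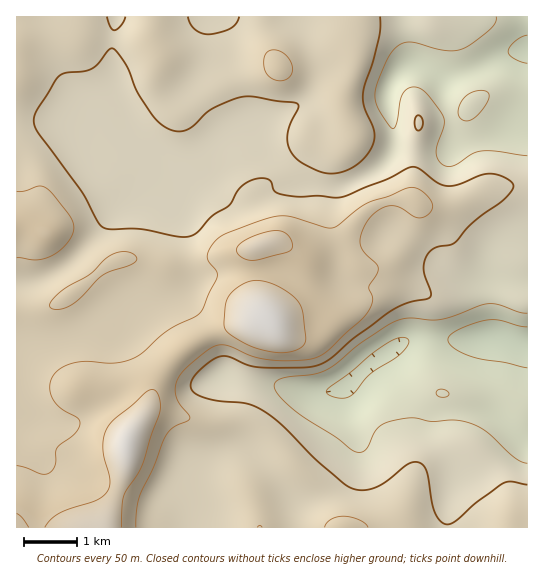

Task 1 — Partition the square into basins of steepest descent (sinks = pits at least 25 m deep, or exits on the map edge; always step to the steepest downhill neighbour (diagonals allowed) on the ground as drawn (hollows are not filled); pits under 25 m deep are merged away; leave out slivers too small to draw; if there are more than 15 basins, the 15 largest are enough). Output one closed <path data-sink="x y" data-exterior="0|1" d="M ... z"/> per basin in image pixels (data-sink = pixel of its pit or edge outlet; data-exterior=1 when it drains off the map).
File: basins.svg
<path data-sink="527 343" data-exterior="1" d="M355 16l-339 1 1 511 511-1 0-341-15-1-24 4-28 14-15 4-19 0-16-8-21 1-16 5-17 14-9 15-4 16 7 10-8-4-40 1-22-14-10-2-7 2 1-6-10-32 1-11 7-7 30-18 21-30 31 4 7-6 0-8-9-26 0-9 12-32-2-31z"/><path data-sink="527 49" data-exterior="1" d="M527 16l-170 0-4 15 2 31-12 32 0 9 9 26 0 8-7 6-31-4-21 30-30 18-7 7-1 11 9 26 1 11 16 1 22 14 40-1 7 3-6-9 4-16 9-15 17-14 16-5 21-1 16 8 19 0 15-4 28-14 24-4 14 0z"/>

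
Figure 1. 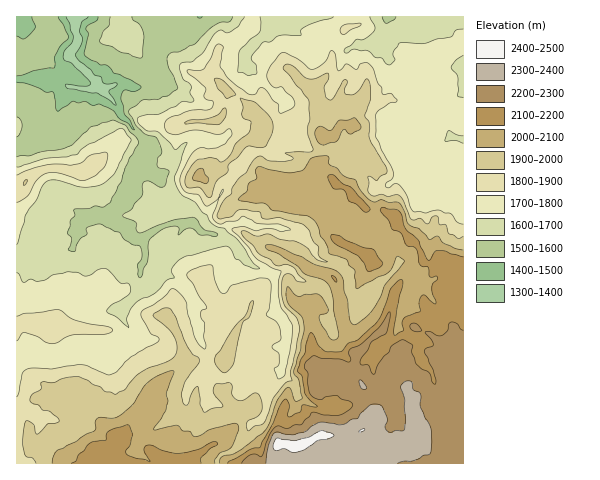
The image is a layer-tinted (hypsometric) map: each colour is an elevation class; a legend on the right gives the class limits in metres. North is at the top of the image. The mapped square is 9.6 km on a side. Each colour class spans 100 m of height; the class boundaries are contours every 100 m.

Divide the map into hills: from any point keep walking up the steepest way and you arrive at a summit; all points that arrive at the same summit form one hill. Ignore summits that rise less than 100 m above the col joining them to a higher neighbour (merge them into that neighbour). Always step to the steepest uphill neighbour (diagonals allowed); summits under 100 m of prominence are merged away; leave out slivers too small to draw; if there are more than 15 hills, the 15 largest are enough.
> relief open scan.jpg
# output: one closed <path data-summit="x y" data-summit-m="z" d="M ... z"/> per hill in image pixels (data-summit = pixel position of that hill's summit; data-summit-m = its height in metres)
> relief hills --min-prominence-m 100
<path data-summit="299 446" data-summit-m="2450" d="M463 16l-235 0 18 15 9 12-10 12 3 11 26 28 12 7-4 8 0 14 4 10-9 11-3 10-4 2-11-5-9 4-24 28-15 27-12 12-30 2-11 4-14 11-6 1-14-15-11-4-7-5-9 0-10 3-8 6-6 23-9 1-10-3-12 0-18 16-7 0-1 101 11-12 7 0 11 7 14 0 10-2 9-10 9-1 14 5 10 0 7-6 15 1 22-6 13 1 14-7 13-1 2-2 9 21 1 16 3 3-4 15 1 13 4 4 14 6 11 1 15 14-6 16-13 12-11 4-4 6 0 3 246 0z"/><path data-summit="108 463" data-summit-m="2163" d="M197 330l-2 2-13 1-14 7-13-1-22 6-15-1-7 6-10 0-14-5-9 1-9 10-10 2-14 0-11-7-7 0-11 13 0 43 16 6 8 7-11 43 187 1 5-9 11-4 13-12 6-16-15-14-11-1-14-6-4-4-1-13 4-15-3-3-1-16z"/><path data-summit="200 176" data-summit-m="2033" d="M227 16l-28 0-12 8-19 7-10 14-2 19-13 23 25-3 11 6 8 8 16 7 10-3 19 3 2 12-6 16-5 5-5 3-21-3-11 5-7 9-5 14-13 10-6 0-12-14-9 6-2 18-8 15-14 13-1 3 4 4 11 4 14 15 6-1 14-11 11-4 30-2 15-16 12-23 21-25 6-6 6-1 13 5 5-12 9-11-4-10 0-14 4-8-12-7-26-28-3-11 10-12-14-18z"/><path data-summit="25 182" data-summit-m="1904" d="M98 86l-9 4-21-3-10 22 0 20-17 9-25 10 1 114 7 0 18-16 12 0 10 3 9-1 5-20 5-7 14-5 12 1 15-16 8-15 2-18 10-8-1-8 4-9-14-14-4-7-8-6-7-14z"/><path data-summit="370 258" data-summit-m="2184" d="M318 192l-9 6-17 3-6 27 13 5 15 15 5 11 16 4 9 7 4 9 0 12 3 4 5 3 9-8 10-2 18-16 6-9-1-7-6-9-6 0-10-9-22-8-15-13-5-13z"/>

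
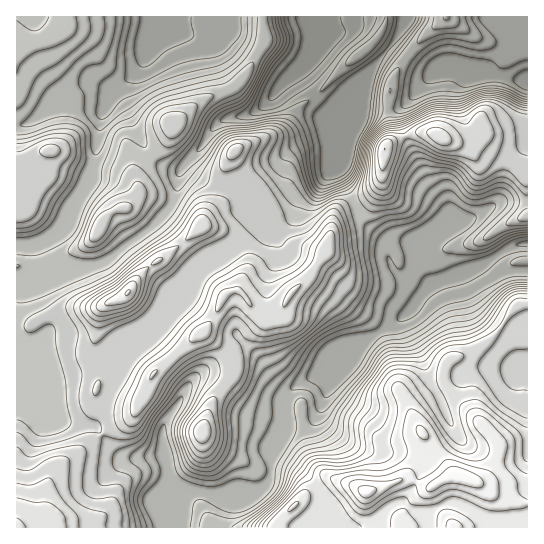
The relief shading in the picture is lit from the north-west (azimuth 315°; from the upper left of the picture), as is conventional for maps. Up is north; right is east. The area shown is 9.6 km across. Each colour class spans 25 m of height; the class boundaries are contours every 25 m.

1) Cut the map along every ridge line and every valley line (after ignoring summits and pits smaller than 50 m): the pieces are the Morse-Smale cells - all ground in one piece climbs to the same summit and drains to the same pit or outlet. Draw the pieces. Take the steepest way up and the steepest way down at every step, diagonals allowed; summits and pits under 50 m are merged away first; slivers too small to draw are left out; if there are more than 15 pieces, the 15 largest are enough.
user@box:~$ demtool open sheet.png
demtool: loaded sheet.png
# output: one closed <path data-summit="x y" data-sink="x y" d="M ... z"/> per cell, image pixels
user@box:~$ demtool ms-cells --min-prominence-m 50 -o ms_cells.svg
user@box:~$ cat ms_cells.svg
<path data-summit="127 293" data-sink="310 17" d="M310 16l-47 1 1 25-17 32-12 13-7 3 8 21 4 4-14 4-11 7-14 21-20 22-9 37-23 25-26 17-13 12-24 8-33-4-11-23-8 4-18 1 0 88 14 7 3 5 32 75 29 4 5-4 8-16 20-50 68-69 5-12 7-7 18-11 32-33 10 6 8 0 14-8 4-4 7-16 14-10 14-17 43-104-16 11-24 24-6 3-16-18-10-17 0-4 9-10 5-9 2-8z"/><path data-summit="367 491" data-sink="527 243" d="M527 244l-16 3-30 18-48 19-4-2-5-11-4-14 0-11-2-2-5 0-23 9-1 9 4 8 24 19 8 1-13 19-19 16-24 14-18 21-49 21-14 12-4 8 1 24-12 24-2 29-6 9-28 0-18 6-25-1-6 6-3 7-1 22 91 1 4-7 15-16 15-13 20-13 22 5 15 8 37-13 6-6 8-15 7-23-9-14 0-11 10-10 22-14-4-8 4-17 4-4 15-2 20-12 15-16 14-22 13-3z"/><path data-summit="367 491" data-sink="310 17" d="M527 303l-12 2-14 22-15 16-20 12-15 2-4 4-4 10 0 7 4 8-22 14-10 10 0 11 9 14-7 23-8 15-6 6-34 13-22-9-18-4-20 13-15 13-15 16-3 6 251 1z"/><path data-summit="202 333" data-sink="527 243" d="M354 203l-12 5-7 7-11 39-17 25-18 16-8 17-12 5-7-2-3 8-20 16-10 14-27-21-50 43-19 40-30 19 5 11 10 10 11 4 33-4 4 6-3-16 1-20 24-39 13-11 10 0 8 4 22 18 13 8 8 3 20-1 3-10 10-12 52-22 14-13 8-11 24-14 19-16 12-18-11-4-20-17-5-13 0-14-23-20z"/><path data-summit="202 333" data-sink="310 17" d="M367 79l-42 99-11 13-14 10-7 16-4 4-14 8-8 0-10-6-32 33-18 11-7 7-5 12-68 69-20 50-8 16-8 6 6 1 5 7 28-16 11-18 11-26 47-42 4-1 26 21 9-13 21-17 3-8 7 2 12-5 8-17 23-22 15-24 8-34 7-7 11-6-14-31 25-62z"/><path data-summit="385 149" data-sink="527 243" d="M405 136l-15 7-5 4-5 36-11 12-14 7 10 21 23 20 1 14 1-4 11-5 17-4 2 2 0 11 4 14 5 11 4 2 48-19 30-18 17-4 0-68-2-2-15-9-7 15-3 16-8 12-22 12-13 2-15 10 6-13-1-9-21-28z"/><path data-summit="202 431" data-sink="527 243" d="M211 375l-10 0-9 6-28 44-1 20 6 28 10 12 26 8 14 0 18-6 28 0 6-9 2-29 12-24-1-19-22 2-8-3-13-8-18-16z"/><path data-summit="17 527" data-sink="527 243" d="M102 435l-41 29-10 11-6 18 0 20 3 14 135 1 4-27 7-9 3-1-18-6-7-7-4-13-6-10-29 4-10-2-15-12z"/><path data-summit="17 43" data-sink="159 17" d="M158 16l-93 0-2 11-12 9-21 7-12 0-2 2 0 80 6 0 8-2 23-18 17-8 15-10 12-2 9 4 7 0 16-10 11-12 4-8 4-18 11-19z"/><path data-summit="99 229" data-sink="310 17" d="M151 156l-10 9-4 6 0 16-7-8-12-7-26-5-3 14-14 22-10 20-10 12-12 7 10 22 22 4 11 0 16-4 47-33 19-20 8-16 3-21 2-4-14-2z"/><path data-summit="173 125" data-sink="159 17" d="M159 16l0 6-11 19-4 18-4 8-28 24 13 18 12 25 14 22 13-11 7-11 2-9 17-16 11-8 27-11-8-17-8-27-6-6-19-5-16-8z"/><path data-summit="17 527" data-sink="310 17" d="M18 335l-2 0 0 192 31 1-2-35 6-18 10-11 17-11 23-19-7-7-30-6-31-75-3-5-8-2z"/><path data-summit="367 491" data-sink="310 17" d="M405 16l-94 1 4 25-2 8-5 9-9 10 0 4 10 17 16 18 6-3 40-37-6 25 0 14 23 2 1-18 4-14 14-20-14-14 12-21z"/><path data-summit="441 138" data-sink="527 78" d="M450 69l-13 0-37 41 0 12 6 14 12-4 12 0 15 8 21 1 8-4 8-10 5 5 11 0 17-7 13 0-1-46-10 1-27-5-20 1z"/><path data-summit="441 138" data-sink="527 243" d="M430 132l-12 0-13 5 22 44 21 28 1 9-5 11 2 0 12-8 13-2 11-6 17-12 12-38-21-11-13-12-11 3-16-2z"/>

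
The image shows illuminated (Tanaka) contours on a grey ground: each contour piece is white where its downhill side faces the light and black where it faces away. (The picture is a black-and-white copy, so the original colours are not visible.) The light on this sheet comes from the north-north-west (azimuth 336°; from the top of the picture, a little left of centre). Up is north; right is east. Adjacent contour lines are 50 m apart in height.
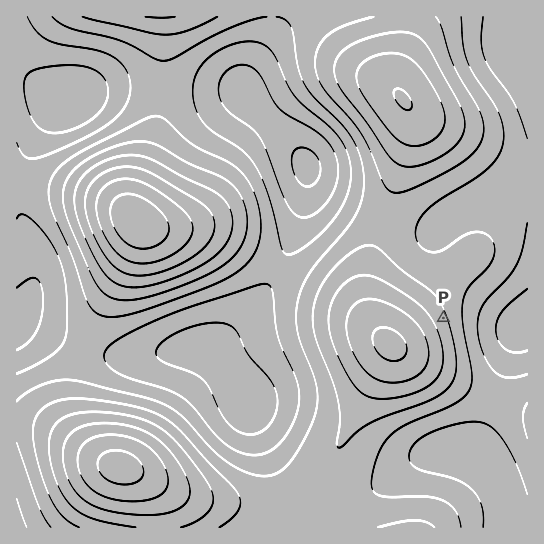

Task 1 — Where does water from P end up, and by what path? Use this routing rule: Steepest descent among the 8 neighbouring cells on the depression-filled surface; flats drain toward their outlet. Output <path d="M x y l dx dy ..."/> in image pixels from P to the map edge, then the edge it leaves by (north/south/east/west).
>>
<path d="M443 318l55 0 5 3 12 1 2 1 9 0 1-1"/>
exit: east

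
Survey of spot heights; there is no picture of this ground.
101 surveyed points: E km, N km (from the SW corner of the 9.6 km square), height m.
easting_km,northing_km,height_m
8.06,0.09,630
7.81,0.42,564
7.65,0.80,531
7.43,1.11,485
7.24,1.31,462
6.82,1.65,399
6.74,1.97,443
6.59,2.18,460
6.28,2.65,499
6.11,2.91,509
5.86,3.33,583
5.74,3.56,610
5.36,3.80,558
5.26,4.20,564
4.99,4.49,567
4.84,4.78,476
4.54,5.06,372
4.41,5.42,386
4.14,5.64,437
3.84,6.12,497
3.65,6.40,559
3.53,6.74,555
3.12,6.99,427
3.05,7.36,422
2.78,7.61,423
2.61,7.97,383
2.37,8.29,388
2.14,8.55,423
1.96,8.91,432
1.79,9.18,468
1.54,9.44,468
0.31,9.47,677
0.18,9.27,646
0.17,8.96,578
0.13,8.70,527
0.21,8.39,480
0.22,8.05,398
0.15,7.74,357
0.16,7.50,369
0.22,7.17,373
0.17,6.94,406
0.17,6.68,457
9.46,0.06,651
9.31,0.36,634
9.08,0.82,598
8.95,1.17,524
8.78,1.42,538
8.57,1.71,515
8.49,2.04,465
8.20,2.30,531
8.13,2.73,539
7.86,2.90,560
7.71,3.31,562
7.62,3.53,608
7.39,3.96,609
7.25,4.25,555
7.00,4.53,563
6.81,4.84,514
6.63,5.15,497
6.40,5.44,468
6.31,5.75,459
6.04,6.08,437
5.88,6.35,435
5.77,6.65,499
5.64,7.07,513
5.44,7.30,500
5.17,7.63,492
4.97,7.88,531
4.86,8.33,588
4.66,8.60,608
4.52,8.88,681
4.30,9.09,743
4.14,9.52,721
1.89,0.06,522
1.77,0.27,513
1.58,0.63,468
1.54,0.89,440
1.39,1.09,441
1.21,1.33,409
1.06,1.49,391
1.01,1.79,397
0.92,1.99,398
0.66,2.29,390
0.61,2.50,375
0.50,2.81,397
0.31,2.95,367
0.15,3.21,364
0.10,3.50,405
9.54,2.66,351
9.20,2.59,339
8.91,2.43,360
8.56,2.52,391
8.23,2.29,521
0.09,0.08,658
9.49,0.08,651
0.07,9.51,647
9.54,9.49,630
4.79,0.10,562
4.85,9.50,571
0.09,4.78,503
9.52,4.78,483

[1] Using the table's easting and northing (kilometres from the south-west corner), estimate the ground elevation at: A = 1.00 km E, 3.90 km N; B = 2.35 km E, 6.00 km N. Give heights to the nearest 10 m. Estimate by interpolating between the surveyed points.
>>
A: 480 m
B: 430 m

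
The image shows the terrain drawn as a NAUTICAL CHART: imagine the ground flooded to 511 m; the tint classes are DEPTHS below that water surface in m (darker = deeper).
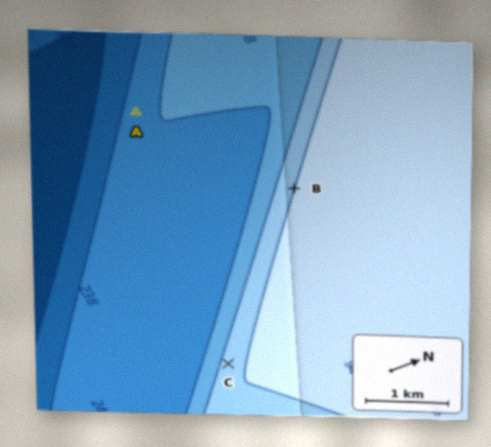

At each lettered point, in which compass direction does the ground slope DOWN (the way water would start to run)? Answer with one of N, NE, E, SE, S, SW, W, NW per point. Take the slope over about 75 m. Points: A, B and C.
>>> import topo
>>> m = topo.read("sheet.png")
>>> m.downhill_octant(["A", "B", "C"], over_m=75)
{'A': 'SW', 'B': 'SW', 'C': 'SW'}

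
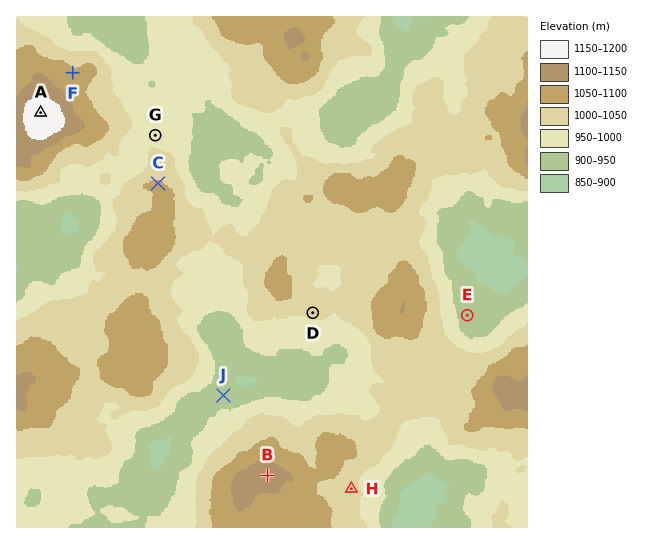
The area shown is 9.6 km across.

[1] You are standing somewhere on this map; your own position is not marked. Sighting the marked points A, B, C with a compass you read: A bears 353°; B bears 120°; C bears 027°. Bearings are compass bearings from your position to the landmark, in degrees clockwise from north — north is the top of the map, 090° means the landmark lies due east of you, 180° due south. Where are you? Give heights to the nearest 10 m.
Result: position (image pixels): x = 69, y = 360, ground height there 1050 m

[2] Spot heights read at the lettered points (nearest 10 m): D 1020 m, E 930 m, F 1050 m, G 990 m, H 1020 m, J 920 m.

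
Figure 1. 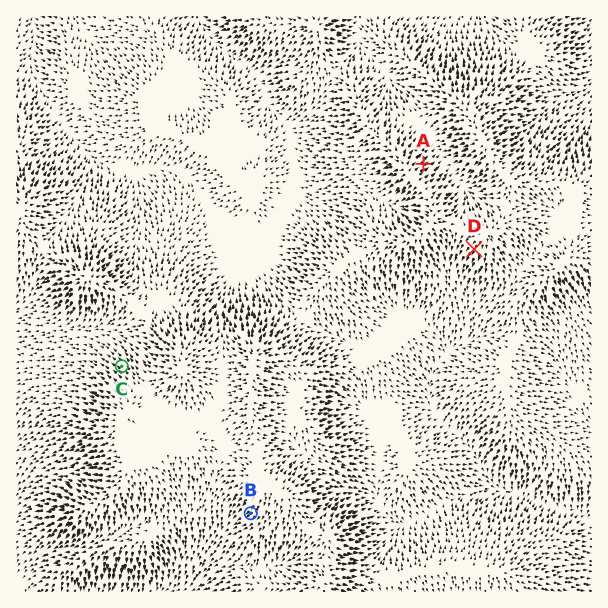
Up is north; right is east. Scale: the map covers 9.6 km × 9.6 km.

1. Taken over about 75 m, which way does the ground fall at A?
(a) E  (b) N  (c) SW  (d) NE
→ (d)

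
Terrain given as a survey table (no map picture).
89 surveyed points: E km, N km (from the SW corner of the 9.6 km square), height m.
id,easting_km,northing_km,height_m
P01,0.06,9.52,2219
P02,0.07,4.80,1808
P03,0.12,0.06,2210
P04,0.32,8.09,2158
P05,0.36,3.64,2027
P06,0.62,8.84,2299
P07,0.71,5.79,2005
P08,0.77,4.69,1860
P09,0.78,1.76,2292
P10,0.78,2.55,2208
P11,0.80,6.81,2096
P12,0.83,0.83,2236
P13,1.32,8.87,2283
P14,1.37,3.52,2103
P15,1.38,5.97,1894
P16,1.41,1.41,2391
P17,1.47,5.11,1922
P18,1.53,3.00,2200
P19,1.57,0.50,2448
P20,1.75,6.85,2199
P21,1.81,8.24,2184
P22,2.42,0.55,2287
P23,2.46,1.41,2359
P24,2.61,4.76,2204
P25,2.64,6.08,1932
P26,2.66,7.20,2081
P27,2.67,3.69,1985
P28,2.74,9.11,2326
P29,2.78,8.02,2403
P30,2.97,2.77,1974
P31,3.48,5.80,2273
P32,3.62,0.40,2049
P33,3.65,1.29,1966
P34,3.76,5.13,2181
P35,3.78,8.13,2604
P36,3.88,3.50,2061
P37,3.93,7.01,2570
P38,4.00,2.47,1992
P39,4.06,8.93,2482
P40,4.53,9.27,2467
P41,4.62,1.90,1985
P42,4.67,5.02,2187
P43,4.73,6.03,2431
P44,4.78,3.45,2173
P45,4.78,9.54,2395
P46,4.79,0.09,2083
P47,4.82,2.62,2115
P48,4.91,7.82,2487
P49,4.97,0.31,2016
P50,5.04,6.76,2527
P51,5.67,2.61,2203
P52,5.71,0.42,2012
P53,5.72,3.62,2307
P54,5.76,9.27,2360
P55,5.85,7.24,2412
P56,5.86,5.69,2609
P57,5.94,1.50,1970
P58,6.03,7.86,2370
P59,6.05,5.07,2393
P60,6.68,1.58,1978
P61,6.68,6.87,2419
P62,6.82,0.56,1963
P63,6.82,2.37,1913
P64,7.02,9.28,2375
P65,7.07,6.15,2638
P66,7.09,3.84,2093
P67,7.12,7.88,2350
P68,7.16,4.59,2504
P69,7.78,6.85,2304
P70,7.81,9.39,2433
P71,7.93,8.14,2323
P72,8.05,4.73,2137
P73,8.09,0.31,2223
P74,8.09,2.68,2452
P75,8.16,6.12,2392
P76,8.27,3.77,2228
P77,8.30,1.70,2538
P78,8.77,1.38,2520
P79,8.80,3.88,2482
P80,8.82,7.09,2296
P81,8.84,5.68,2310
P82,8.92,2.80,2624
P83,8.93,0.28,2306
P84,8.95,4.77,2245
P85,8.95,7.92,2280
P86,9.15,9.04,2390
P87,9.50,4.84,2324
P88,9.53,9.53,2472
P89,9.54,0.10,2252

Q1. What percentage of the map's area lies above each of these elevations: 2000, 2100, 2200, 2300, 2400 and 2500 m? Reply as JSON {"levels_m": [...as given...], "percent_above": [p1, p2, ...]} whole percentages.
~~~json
{"levels_m": [2000, 2100, 2200, 2300, 2400, 2500], "percent_above": [86, 74, 61, 44, 22, 9]}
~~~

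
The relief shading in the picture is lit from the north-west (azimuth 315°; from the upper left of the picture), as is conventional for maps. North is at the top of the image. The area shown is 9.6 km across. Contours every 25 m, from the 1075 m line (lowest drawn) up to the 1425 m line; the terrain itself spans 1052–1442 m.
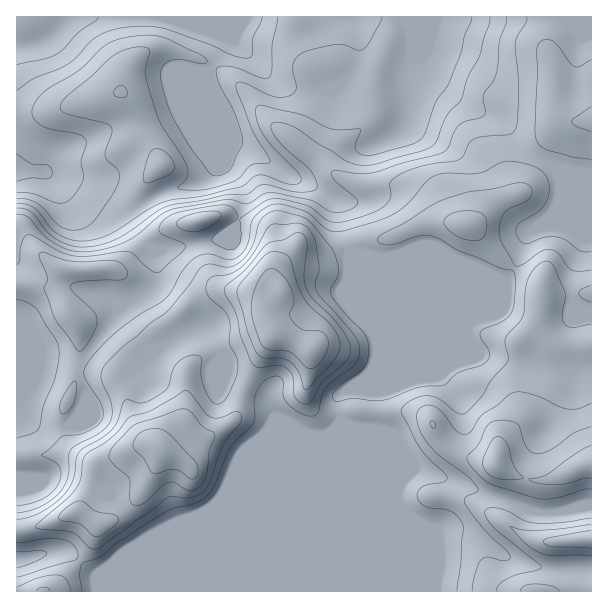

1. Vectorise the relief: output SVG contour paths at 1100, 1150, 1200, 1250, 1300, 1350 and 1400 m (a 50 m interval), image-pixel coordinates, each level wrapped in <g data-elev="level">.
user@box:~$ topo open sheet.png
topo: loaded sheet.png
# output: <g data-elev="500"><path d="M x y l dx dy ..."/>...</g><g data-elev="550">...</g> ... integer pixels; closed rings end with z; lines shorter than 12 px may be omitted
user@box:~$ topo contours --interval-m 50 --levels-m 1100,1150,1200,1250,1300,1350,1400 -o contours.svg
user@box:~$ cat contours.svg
<g data-elev="1100"><path d="M17 154l15 10 16 1 4 8-1 4-3 2-16-1-15 3"/><path d="M262 17l-9 21-1 16-3 4-6 0-10-3-23-10-46-17-17-2-22 1-15 4-12 5-8 6-13 15-8 6-10 6-25 9-17 12"/></g><g data-elev="1150"><path d="M382 17l-2 6-11 19-7 8-5 0-13-5-8-1-25 6-13 6-4 5-1 7 3 21-2 4-4 3-8 1-9-1-28-13-8 0-1 3 1 4 14 36 17 30 2 6-18 3-16 15-30 9-18 1-11-2 9-9 2-9-6-14-21-31-6-15-9-35 3-25-3-3-8 0-19 5-10 7-19 18-23 19-5 6-2 5 2 4 4 3 38 9 8 5 0 6-6 16-1 6 3 5 10 9 1 9-5 13-14 21-7 9-7 5-8 3-9 0-12-6-13-15-8-6-9-4-10 0"/></g><g data-elev="1200"><path d="M490 17l-1 7-5 14-4 16-12 23-7 22-14 17-11 27-10 6-51 15-18 1-14-6-49-32-12-4-9 0-2 2 0 3 5 10 36 35 5 12-2 5-9 2-10 0-33-7-5 1-12 8-19 1-26 5-30 5-13 6-38 26-13 6-14 3-16 1-15-5-14-9-16-21-8-3-7-1"/></g><g data-elev="1250"><path d="M17 299l12 4 9 7 18 31 3 12-3 22-12 29-5 24-6 5-16 5"/><path d="M527 17l-1 6-8 12-3 9 4 49-2 29-2 9-6 4-26 1-9 3-6 5-5 12-5 4-33 5-25 9-7 5-3 4 1 12-2 6-6 6-8 5-27 9-15 1-7-3-13-10-7-4-24-6-12 0-7 3-22 16-1 3 2 13-2 8-6 7-4 1-4-1-10-4-4-6 6-6 19-14 0-4-3-6-5-3-16 0-37 7-8 4-6 5-3 6 1 5 23 10 3 3-4 6-24 21-8-3-16-16-5-2-9 0-31 4-17 0-13-5-24-14-6-2-3 1-4 6-2 18-3 5"/></g><g data-elev="1300"><path d="M17 551l24 0 4 1 2 2-3 3-8 4-19 7"/><path d="M591 270l-12 1-7-1-5-4-9-13-9-4-9 3-19 13-6 0-14-25-2-13 3-9 4-7 19-9 6-5 1-8-5-5-11-1-22 6-26 3-33 11-30 20-23 11-4 3-1 3 4 4 9 1 27-9 14 0 9 3 21 13 39 16 13 3 2 5 0 11-1 18-2 7-8 8-20 9-4 4 1 6 8 12 0 8-7 6-24 8-15 13-24 1-38 13-28-2-17 4-3-4 2-8 25-19 6-8 3-12-2-12-4-7-18-18-14-18 0-6 6-12 2-8-3-13-5-9-19-24-7-6-24-7-11 1-6 4-4 6-8 24-10 15-12 6-20-3-9 3-12 18-21 25-19 14-11 11-16 13-15 15-5 7-1 7 11 28 0 11-3 7-9 9-23 13-7 5-1 6-1 22-5 10-6 7-18 12-22 6"/><path d="M591 106l-18 13-1 3 4 4 15 6"/></g><g data-elev="1350"><path d="M71 591l-5-12-3-3-6-1-18 3-22 9"/><path d="M90 548l5 1 6-2 67-50 5-1 18 2 12-6 7-10 13-36 18-24 1-5-2-4-4-2-15 7-10-1-6-4-16-21-4-2-33 20-23 7-16 19-26 17-4 6-2 20-5 10-10 11-31 27 4 2 33 4 6 3z"/><path d="M303 404l5 0 3-2 11-19 25-23 3-10-1-9-8-12-11-14-17-16-6-9-3-15 3-32-3-7-5-3-5 1-10 6-12 2-6 3-20 24-20 16-2 6 11 21 6 24 11 28 6 3 20-2 9 3 6 9 2 19 3 5z"/><path d="M591 403l-12 5-10 1-10-2-14-8-14-5-9-2-7 0-6 3-12 10-14 9-12 17-6 3-9-3-13-18-8-6-9-2-8 5-1 6 0 7 4 9 5 9 14 15 29 21 9 11-1 4-12 6 0 5 2 4 18 23 25 25 0 3-4 3-18-4-6 2-6 13-4 19"/></g><g data-elev="1400"><path d="M559 591l-2-3-5-2-16-2-11 1-4 3-1 3"/><path d="M591 524l-54 6-13 0-14-3 17 18 15 9 10 2 39 0"/><path d="M190 479l4 0 3-3 1-6-1-6-29-31-7-4-9 0-9 2-7 6-3 6 0 4 11 12 8 13 4 2 12-4 8 0 6 2z"/><path d="M498 479l15 1 10-1 0-2-9-12-7-22-4-5-5-2-4 2-3 4-8 20 1 6 3 5z"/><path d="M591 445l-13 7-32 23-17 4 0 1 9 3 17 2 12-2 18-5 6 0"/><path d="M307 368l7 0 9-9 5-12-1-9-6-6-18-2-9-7-4-8 4-13-4-17-11-13-6-3-4 0-5 3-6 9-6 21 0 16 8 23 3 5 4 3 17 2 7 2z"/></g>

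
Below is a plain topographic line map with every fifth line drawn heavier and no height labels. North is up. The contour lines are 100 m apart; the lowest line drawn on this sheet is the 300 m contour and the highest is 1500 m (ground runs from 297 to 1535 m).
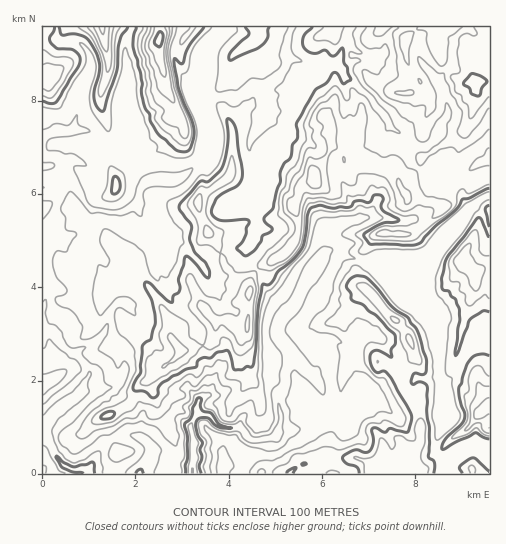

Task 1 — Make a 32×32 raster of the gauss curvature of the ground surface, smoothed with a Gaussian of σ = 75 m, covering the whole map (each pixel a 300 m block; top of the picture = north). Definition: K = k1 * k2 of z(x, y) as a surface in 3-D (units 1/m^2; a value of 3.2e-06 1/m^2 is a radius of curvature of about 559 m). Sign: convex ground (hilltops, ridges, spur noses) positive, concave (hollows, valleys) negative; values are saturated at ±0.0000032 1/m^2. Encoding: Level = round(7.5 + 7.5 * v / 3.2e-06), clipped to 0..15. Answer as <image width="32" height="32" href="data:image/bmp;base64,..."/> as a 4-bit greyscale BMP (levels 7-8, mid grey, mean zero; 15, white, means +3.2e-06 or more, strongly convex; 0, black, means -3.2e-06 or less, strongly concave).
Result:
<image width="32" height="32" href="data:image/bmp;base64,Qk12AgAAAAAAAHYAAAAoAAAAIAAAACAAAAABAAQAAAAAAAACAAATCwAAEwsAABAAAAAAAAAAAAAAABEREQAiIiIAMzMzAERERABVVVUAZmZmAHd3dwCIiIgAmZmZAKqqqgC7u7sAzMzMAN3d3QDu7u4A////AKg6Y4WNOKgeKod3iXh6ZfVHtm+VhniIVneHc8aHhyhXfZdTiIqIWoKmh2qJeRdWtmhiqJgzTyO+hnd3am2+mwlod/KHhnqvSHiHd3dqFIuvmJd2B4hrh3Woh4eIiHh3d5h2eYl3l2iIZoiImIaGdoeIiHipp2h4Z4d4eEw4ZmiJhmh3d4elh1Z4h4hcd5d4ZnaXhlZ4hIjHh4iGZsj3h4eHeJl5d3pk6Jd2mZmSZXd4eHdmeIlbZ1iYh4Z3HWiIWHh3qIdXaGeol3eGaomHd4eHd4Z2h5iX84d4eNt4doiYaXd3iIeYhXBHiHdmd3dndYh4h4eIR2eG/HeHCYdmXrl3d4d3iWlYiHvFeISYlneJeIeHd3idd4eaCYY7+HSZhoeHd3d3cNl1Sm13nSV1yIV3hmZnZJ+ZeI8HiHarpNR1h3ePZ3mVOFeHLlWWeIiEhoeIaFiHdntndn94d0h3d3iId1h4djend3mFSGl3eIeHeHhnhminlYh3dVd3iHV2d3eId4d39Jd4iIeXeIaJl5eGdmd3nHZ4eIds53iXd3ppdHd5aHKXWHh4d3ind3d4eKiXuIimt3h3d4Z2NZuJeZe5ikeXd3iIeIeHeal2Zzd3eZlXh0iIeYeIZ4lXh3fIiGlpeVu5iWiId3mFaKqXl4d2Vtd5VZhZZ3eJmIh4R2aH"/>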